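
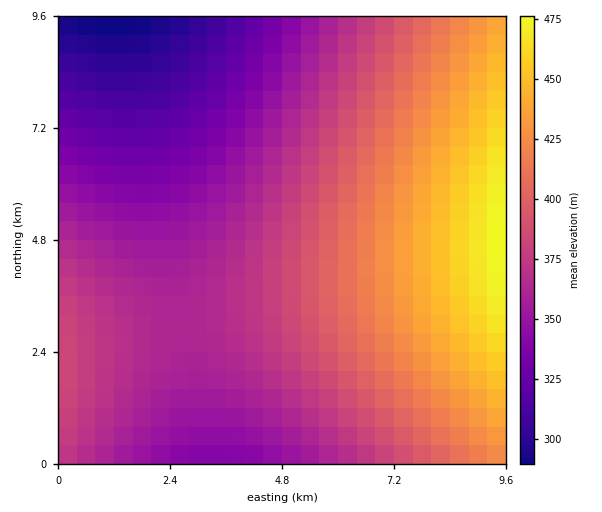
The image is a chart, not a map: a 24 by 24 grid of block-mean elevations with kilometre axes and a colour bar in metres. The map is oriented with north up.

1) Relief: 285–480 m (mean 380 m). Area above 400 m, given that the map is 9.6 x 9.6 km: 29.1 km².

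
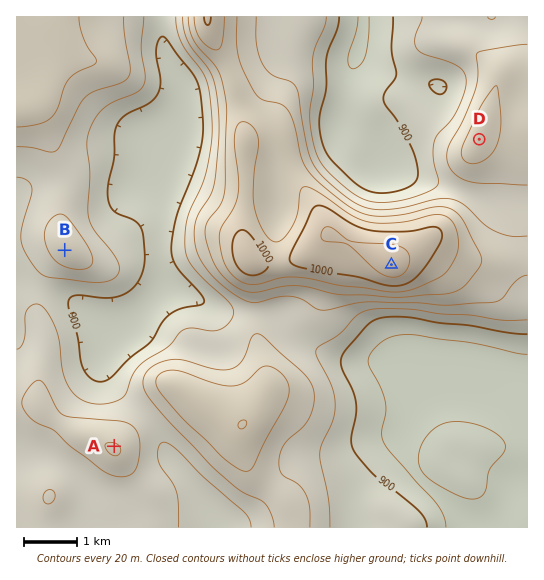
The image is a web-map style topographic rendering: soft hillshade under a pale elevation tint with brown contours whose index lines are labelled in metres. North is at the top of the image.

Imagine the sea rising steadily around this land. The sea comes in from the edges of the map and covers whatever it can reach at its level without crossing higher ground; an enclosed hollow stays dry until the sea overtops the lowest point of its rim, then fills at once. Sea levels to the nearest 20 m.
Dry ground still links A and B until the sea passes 920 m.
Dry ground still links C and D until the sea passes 940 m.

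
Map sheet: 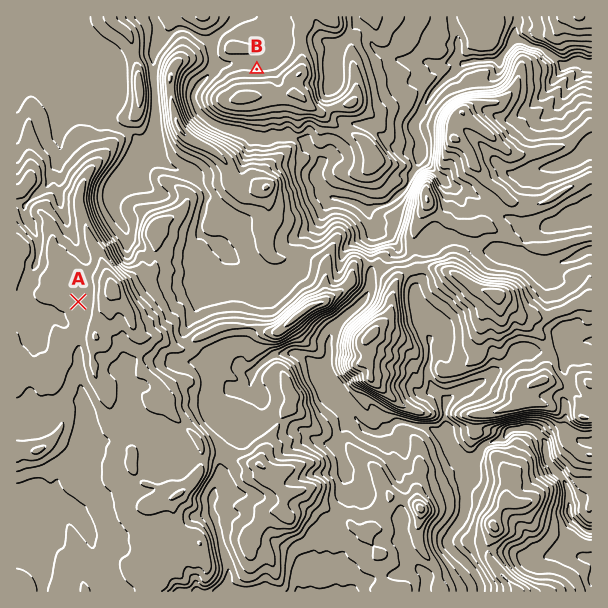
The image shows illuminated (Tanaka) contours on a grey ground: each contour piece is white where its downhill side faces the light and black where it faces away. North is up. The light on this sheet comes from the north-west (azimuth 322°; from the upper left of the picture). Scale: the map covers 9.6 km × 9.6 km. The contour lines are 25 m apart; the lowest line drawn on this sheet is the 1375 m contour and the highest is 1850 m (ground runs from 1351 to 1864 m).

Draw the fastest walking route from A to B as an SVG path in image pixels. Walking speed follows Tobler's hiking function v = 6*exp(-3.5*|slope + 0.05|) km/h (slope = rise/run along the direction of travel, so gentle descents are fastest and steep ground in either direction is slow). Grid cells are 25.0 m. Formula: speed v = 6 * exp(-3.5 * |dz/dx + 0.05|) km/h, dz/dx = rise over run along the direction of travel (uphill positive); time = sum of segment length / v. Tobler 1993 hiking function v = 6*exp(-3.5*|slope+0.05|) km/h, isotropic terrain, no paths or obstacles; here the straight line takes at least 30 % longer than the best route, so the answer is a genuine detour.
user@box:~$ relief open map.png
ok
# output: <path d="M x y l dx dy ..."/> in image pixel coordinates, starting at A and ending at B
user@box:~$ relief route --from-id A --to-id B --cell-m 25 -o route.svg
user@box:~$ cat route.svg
<path d="M78 302l8-15 0-14 4-9 0-10-4-9 0-47 9-18 28-28 3-6 3-3 3-6 12-6 2-2 12-24 0-34 7-15 15-15 3-2 5 0 15 8 7 7 15 8 17 0 15 7"/>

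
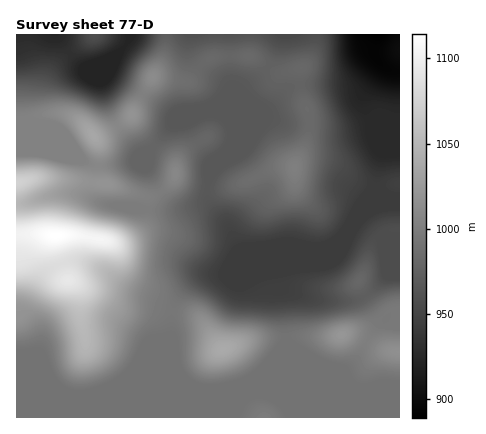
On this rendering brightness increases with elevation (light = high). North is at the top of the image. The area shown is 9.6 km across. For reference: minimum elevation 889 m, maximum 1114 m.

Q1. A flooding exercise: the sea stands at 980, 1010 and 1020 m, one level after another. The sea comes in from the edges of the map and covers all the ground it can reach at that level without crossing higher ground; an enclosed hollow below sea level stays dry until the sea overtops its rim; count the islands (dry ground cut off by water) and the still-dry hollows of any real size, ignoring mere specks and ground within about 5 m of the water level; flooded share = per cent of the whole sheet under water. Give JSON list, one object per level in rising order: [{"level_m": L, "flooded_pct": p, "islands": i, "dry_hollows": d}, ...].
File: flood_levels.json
[{"level_m": 980, "flooded_pct": 44, "islands": 1, "dry_hollows": 0}, {"level_m": 1010, "flooded_pct": 82, "islands": 4, "dry_hollows": 0}, {"level_m": 1020, "flooded_pct": 86, "islands": 2, "dry_hollows": 0}]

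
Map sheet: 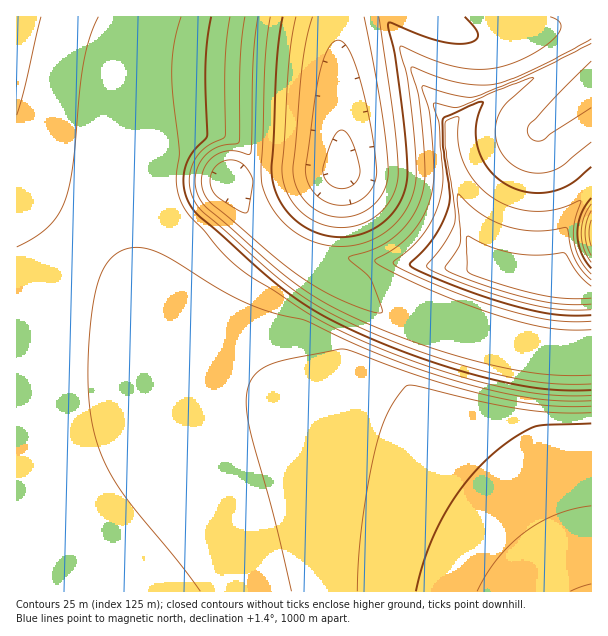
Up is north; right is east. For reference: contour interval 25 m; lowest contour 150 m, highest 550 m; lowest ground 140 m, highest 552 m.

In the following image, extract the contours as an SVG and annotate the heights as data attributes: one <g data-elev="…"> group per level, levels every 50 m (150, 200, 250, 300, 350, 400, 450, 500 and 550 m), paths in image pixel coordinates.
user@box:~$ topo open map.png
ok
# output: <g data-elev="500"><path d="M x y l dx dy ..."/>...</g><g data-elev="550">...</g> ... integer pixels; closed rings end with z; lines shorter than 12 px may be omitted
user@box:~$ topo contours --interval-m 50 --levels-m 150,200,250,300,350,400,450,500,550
<g data-elev="150"><path d="M336 188l-6-3-4-5-3-6 0-6 10-30 5-6 4-2 5 3 6 10 5 18 2 12-3 7-6 6-7 3z"/></g><g data-elev="200"><path d="M364 17l19 100 4 36 1 23-4 15-10 14-15 9-17 3-16-2-16-9-11-14-6-16 0-9 9-101 4-27 6-22"/></g><g data-elev="250"><path d="M465 17l11 12 2 6-1 3-2 3-11 3-14-1-15-3-46-17-1 6 7 27 10 73 2 41-1 16-8 20-15 17-20 10-22 4-23-4-20-11-15-16-10-21-1-18 4-95 3-30 4-25"/></g><g data-elev="300"><path d="M591 246l-2-13 2-13"/><path d="M591 39l-60 32-17 7-20 6-17 1-19-3-47-15 0 5 8 24 5 50 1 31-4 21-10 21-16 17-18 12-26 8-3 2 23 21 11 30 0 3-4 1-14-4-26-10-36-21-26-20-64-54-8-12-3-9 1-9 4-9 6-7 7-5 9-2 9 0 11 3 3-1 2-91 5-45"/></g><g data-elev="350"><path d="M591 384l-47-1-50-9-66-20-65-25-40-20-30-19-24-20-68-60-6-7-4-9-2-9 1-11 3-12 8-10 9-8 13-6 2-3 0-72 5-46"/><path d="M591 262l-7-14-3-15 3-15 7-14"/><path d="M591 142l-28 24-17 6-10 1-11-2-10-5-9-7-6-9-4-10-1-11 2-10 9-15 26-24 2-2-1-1-36 13-38 17-6 0-19-4 0 4 5 16 4 47 0 13-3 15-6 18-10 17-11 13-20 17 8 6 37 17 68 24 46 10 39 1"/></g><g data-elev="400"><path d="M591 395l-40 0-39-6-53-13-55-18-47-19-37-19-69-43-20-16-42-46-8-12-4-12-1-15 3-24-6-56-1-27 2-27 7-25"/><path d="M591 274l-11-14-6-18 0-18 7-23-24 8-20 2-21-2-19-9-19-15-13-20-7-22 1-26-4 0-9 4-1 25 8 51 2 25-9 18-19 24 0 3 11 6 29 12 55 17 36 7 33 1"/></g><g data-elev="450"><path d="M591 406l-49-1-54-10-63-17-81-29-59 11-22 8-9 7-5 11-3 12 1 16 5 26 23 82 16 69"/><path d="M591 286l-12-11-15-22-27 2-22-2-21-5-26-12-1 1 0 33 4 4 38 13 34 8 24 3 24 0"/><path d="M17 115l8-28 16-70"/></g><g data-elev="500"><path d="M591 423l-44 2-13 2-22 12-26 21-24 27-20 32-16 35-10 37"/></g><g data-elev="550"><path d="M591 584l-21 7"/></g>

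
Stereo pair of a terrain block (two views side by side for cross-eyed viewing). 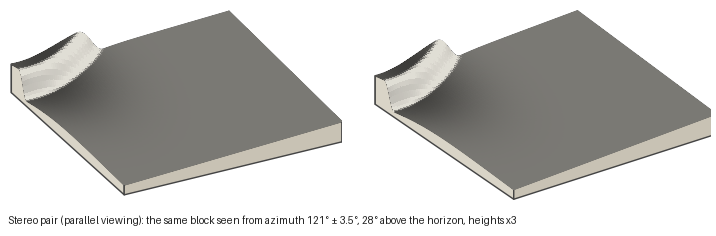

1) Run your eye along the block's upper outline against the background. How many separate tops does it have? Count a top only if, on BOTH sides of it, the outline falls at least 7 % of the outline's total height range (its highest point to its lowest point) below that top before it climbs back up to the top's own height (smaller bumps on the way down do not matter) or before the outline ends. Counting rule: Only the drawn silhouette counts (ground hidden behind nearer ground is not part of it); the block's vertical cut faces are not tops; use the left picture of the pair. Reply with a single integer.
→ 2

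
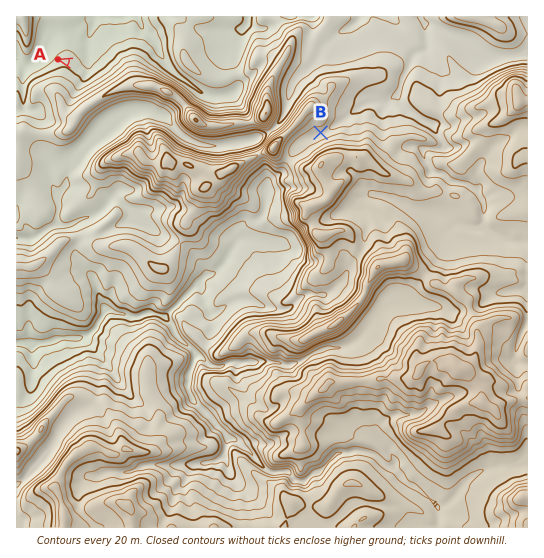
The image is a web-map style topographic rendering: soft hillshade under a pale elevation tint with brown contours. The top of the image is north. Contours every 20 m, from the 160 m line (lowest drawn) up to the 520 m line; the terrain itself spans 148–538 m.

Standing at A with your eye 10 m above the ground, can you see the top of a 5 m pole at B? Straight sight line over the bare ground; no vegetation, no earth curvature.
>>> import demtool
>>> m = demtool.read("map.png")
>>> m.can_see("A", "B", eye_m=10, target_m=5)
False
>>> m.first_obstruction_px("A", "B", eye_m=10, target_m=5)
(108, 73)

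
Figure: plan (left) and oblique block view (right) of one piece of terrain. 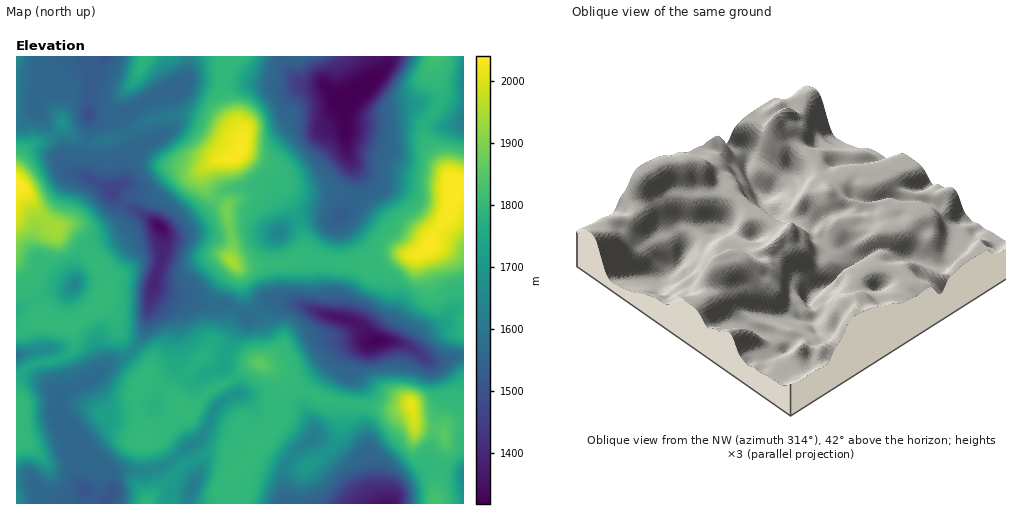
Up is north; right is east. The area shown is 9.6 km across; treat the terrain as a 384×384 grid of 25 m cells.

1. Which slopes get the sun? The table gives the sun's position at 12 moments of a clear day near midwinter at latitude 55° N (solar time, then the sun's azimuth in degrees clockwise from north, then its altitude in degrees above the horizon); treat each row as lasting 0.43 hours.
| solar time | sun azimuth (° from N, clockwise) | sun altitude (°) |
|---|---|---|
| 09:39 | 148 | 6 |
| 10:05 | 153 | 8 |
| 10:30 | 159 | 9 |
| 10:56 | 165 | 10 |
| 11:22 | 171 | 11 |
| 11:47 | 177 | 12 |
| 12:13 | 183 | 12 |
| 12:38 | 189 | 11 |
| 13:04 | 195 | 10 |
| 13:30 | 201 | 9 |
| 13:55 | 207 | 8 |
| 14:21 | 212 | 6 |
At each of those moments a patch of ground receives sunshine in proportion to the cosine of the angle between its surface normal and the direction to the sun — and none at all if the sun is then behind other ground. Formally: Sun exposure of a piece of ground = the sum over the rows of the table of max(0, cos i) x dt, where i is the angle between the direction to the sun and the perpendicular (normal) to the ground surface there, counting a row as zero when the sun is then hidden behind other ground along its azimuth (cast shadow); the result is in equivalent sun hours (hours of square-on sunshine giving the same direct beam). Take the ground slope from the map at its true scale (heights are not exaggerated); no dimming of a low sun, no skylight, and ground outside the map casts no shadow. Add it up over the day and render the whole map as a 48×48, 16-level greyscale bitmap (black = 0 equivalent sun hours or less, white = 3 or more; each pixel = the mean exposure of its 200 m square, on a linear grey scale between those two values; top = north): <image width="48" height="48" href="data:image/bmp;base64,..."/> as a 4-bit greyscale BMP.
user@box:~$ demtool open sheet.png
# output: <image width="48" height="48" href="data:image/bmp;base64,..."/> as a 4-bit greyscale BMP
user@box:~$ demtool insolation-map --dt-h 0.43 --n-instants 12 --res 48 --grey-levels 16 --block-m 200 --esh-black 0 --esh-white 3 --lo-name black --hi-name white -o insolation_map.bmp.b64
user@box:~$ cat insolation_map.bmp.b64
<image width="48" height="48" href="data:image/bmp;base64,Qk32BAAAAAAAAHYAAAAoAAAAMAAAADAAAAABAAQAAAAAAIAEAAATCwAAEwsAABAAAAAAAAAAAAAAABEREQAiIiIAMzMzAERERABVVVUAZmZmAHd3dwCIiIgAmZmZAKqqqgC7u7sAzMzMAN3d3QDu7u4A////AERERUJFIzI2RSNVRFaHZneJl3d3dERERCNWZDRWVkADRUIkREV4iaqHiHd4mHUiMzR6dWhmdSABRmMjRERniaqoiqqry5YzQ4m7ZWVVVCIQFHZDREVndWeZiJvLu6ZEV+/WNERFi93JQUdURERocxNYp2Z4vIVVaqpiJERYzamstAEzRERXlhAVmnVr65ZXd1UyNEV6llVWilIjRERGmmETeaicqMp3VEQiNEaoQ0REatkzNERFaZZWeKu6iZl0REMiNGmWM0RERolSNEREVomZeKy5mXVCNERDNXhkREQzRFdiEjNERXvJd5qHeGMyJERENEMSRUREREWUAAJERGh2ZVVDNUQzNDIjQxAAJEVVQyJrYRNERWVCEAASIQEjRBE0VTEAE0RUMjIlqpdVVUIAAAABAAAAETVnZlMRETREM0MhFoiHVDEAAAAAAAAAABbO7ZdTEBNDM0ZkI2h1RDEAAAAAAAAAAAATa+yXUgEiMzRVQzITQxAAAAAAAAAAAHQQFIq8ySABASE0QQABMhAAAAAAAAABN9zMyGZ4qUAAAAEjIAAAEQAAAAAAAAA3vFaIdVeGVTAAAAAAAAAAABEAAAAAABJENEREREV3VTAAAAAAAAAAAAAAAAATRHmnVDNEMjRVVEAAAAAAAAAAAAABIkZ4m925Y2VDEAJEREAAARABJXIAEjWJmZrO7Khmd1VDIAFERFIAEjNZztlDNXiHeM/7qYZlVVRVUwNERFQANEat3M7/7v/u/+uHeKl3ZXVFaIdURFYhNYvKrbm97tze3JZVaty6qYVFeJdEIBRSE4uZyERVZmZmVVRFrs3cuWZniGRCAAEyEjRWMSIhI0RCIjRGh2eal3m82WQxABIiIRAQASIAATMQAAJDEBNVZpmZiYZDASMhIzEiMzMQABAAAAEyABJFaIdVRoYxESISV1ZlZEVSExAAAAATIQAlaGZjABEAEQJpl3l2ZEaKljEAAAABIQAUVmhQAAAAATe6eLp2RVVomGQQAAAAAQATRXgwAAAAAmZVjdqUE1VVZnZBEQAAABE0RVMQAAABIRNZ7cqFISRFVlQyIRAAACNURSEQAAAUU0aNuZmauoVERDIiEAAREjMzRAAQABJFZ2aqdEes7tlkQyEhAAEiIyMyEQAQACMzRVQyMyJYmstkMQEQAAMyITMQAAEhETRFVEIAABEjNGdTEAAAABIiI1MQAAFFVVRGdlMQAAASM0VBABAAABEjNVMQAAABVzEQJFUxAAARM0VBACAAEREjRDIQAAABRSASIiRTEAERIyMxATMREjMzRDMgARABETEjQyESERIgAAASEjMhIiNERCE0MxEhAUVEZkIQAAEgAAABESIyIhATRTIlZUMhETREa7YyIREhAAACIRIiIyEBNWZlVEQyIzQzJsx0MiIiEAEjMiIjMzIAFHh1REQzMzQzImuoZDRDISNDRFVFVEMQATVVVWREMzRDIjeYl2ZTNEVURneGVVQxABNVVmVEQzRCIjR3d2dURWdlVnmpZVVDIRJWVg=="/>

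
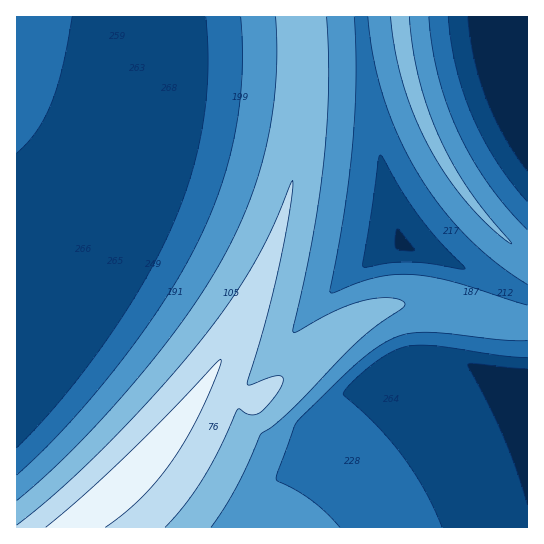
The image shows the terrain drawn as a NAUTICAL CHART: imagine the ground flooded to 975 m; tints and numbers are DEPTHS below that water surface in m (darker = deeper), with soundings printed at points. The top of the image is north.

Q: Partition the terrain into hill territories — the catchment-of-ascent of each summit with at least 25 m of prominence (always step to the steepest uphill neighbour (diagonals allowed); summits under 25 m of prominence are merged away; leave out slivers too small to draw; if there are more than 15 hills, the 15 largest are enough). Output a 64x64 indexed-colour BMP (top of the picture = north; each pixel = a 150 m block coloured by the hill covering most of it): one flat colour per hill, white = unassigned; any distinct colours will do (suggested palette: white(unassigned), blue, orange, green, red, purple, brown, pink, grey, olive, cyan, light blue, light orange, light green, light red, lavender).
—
<image width="64" height="64" href="data:image/bmp;base64,Qk12CAAAAAAAAHYAAAAoAAAAQAAAAEAAAAABAAQAAAAAAAAIAAATCwAAEwsAABAAAAAAAAAA////ALR3HwAOf/8ALKAsACgn1gC9Z5QAS1aMAMJ34wB/f38AIr28AM++FwDox64AeLv/AIrfmACWmP8A1bDFABEREREREREREREREREREREREREREREREREREREREREREREREREREREREREREREREREREREREREREREREREREREREREREREREREREREREREREREREREREREREREREREREREREREREREREREREREREREREREREREREREREREREREREREREREREREREREREREREREREREREREREREREREREREREREREREREREREREREREREREREREREREREREREREREREREREREREREREREREREREREREREREREREREREREREREREREREREREREREREREREREREREREREREREREREREREREREREREREREREREREREREREREREREREREREREREREREREREREREREREREREREREREREREREREREREREREREREREREREREREREREREREREREREREREREREREREREREREREREREREREREREREREREREREREREREREREREREREREREREREREREREREREREREREREREREREREREREREREREREREREREREREREREREREREREREREREREREREREREREREREREREREREREREREREREREREREREREREREREREREREREREREREREREREREREREREREREREREREREREREREREREREREREREREREREREREREREREREREREREREREREREREREREREREREREREREREREREREREREREREREREREREREREREREREREREREREREREREREREREREREREREREREREREREREREREREREREREREREREREREREREREREREREREREREREREREREREREREREREREREREREREREREREREREREREREREREREREREREREREREREREREREREREREREREREREREREREREREREREREREREREREREREREREREREREREREREREREREREREREREREREREREREREREREREREREREREREREREREREREREREREREREREREREREREREREREREREREREREREREREREREREREREREREREREREREREREREREREREREREREREREREREREREREREREREREREREREREREREREREREREREREREREREREREREREREREREREREREREREREREREREREREREREREREREREREREREREREREREREREREREREREREREREREREREREREREREREREREREREREREREhERERERERERERERERERERERERERERERERERERERESIiEREREREREREREREREREREREREREREREREREREREiIiIRERERERERERERERERERERERERERERERERERERIiIiIhERERERERERERERERERERERERERERERERERESIiIiIiERERERERERERERERERERERERERERERERERIiIiIiIiIRERERERERERERERERERERERERERERERESIiIiIiIiIhERERERERERERERERERERERERERERERESIiIiIiIiIiERERERERERERERERERERERERERERERERIiIiIiIiIiIRERERERERERERERERERERERERERERERIiIiIiIiIiIhEREREREREREREREREREREREREREREREiIiIiIiIiIiERERERERERERERERERERERERERERERESIiIiIiIiIiIRERERERERERERERERERERERERERERERIiIiIiIiIiIhERERERERERERERERERERERERERERERIiIiIiIiIiIiEREREREREREREREREREREREREREREREiIiIiIiIiIiIRERERERERERERERERERERERERERERESIiIiIiIiIiIhERERERERERERERERERERERERERERERIiIiIiIiIiIiEREREREREREREREREREREREREREREREiIiIiIiIiIiIREREREREREREREREREREREREREREREiIiIiIiIiIiIhERERERERERERERERERERERERERERESIiIiIiIiIiIiERERERERERERERERERERERERERERERIiIiIiIiIiIiIREREREREREREREREREREREREREREREiIiIiIiIiIiIhERERERERERERERERERERERERERERESIiIiIiIiIiIiERERERERERERERERERERERERERERESIiIiIiIiIiIiIRERERERERERERERERERERERERERERIiIiIiIiIiIiIhEREREREREREREREREREREREREREREiIiIiIiIiIiIiERERERERERERERERERERERERERERESIiIiIiIiIiIiIRERERERERERERERERERERERERERERIiIiIiIiIiIiIhEREREREREREREREREREREREREREREiIiIiIiIiIiIiERERERERERERERERERERERERERERESIiIiIiIiIiIiIRERERERERERERERERERERERERERERIiIiIiIiIiIiIhEREREREREREREREREREREREREREREiIiIiIiIiIiIiEREREREREREREREREREREREREREREiIiIiIiIiIiIiIRERERERERERERERERERERERERERESIiIiIiIiIiIiIhERERERERERERERERERERERERERERIiIiIiIiIiIiIi"/>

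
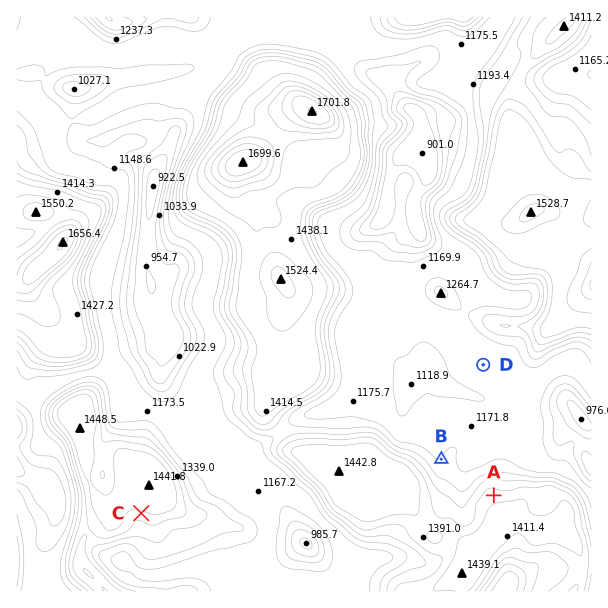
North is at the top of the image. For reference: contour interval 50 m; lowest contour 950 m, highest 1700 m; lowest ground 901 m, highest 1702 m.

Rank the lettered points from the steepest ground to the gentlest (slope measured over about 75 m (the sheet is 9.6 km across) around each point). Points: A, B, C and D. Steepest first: C A B D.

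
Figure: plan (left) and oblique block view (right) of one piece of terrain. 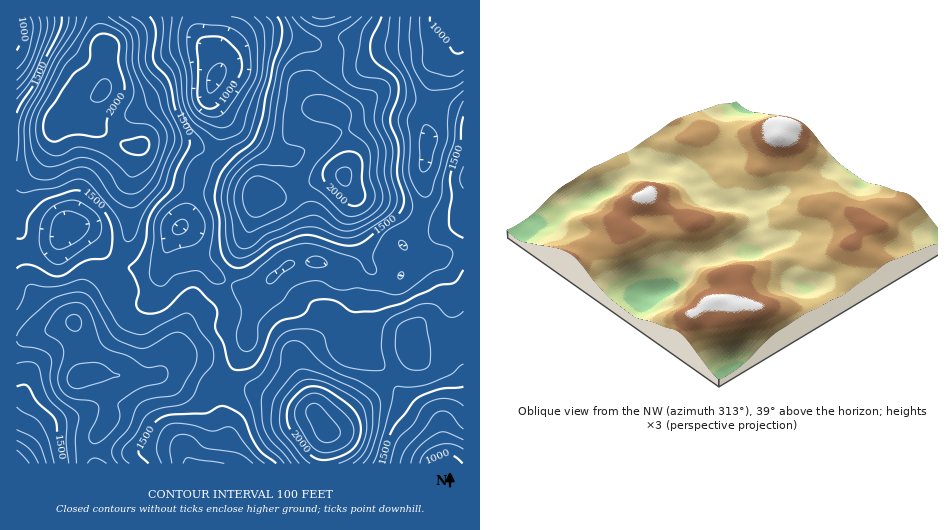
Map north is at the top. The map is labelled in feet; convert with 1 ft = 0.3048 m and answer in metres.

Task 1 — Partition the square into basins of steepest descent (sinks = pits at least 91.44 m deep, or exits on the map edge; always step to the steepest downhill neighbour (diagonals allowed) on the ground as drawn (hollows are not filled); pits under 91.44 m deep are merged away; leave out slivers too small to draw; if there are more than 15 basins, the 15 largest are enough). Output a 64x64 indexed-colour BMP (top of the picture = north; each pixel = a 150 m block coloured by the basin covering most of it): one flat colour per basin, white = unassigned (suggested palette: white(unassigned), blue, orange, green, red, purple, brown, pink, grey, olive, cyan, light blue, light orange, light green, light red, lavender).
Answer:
<image width="64" height="64" href="data:image/bmp;base64,Qk12CAAAAAAAAHYAAAAoAAAAQAAAAEAAAAABAAQAAAAAAAAIAAATCwAAEwsAABAAAAAAAAAA////ALR3HwAOf/8ALKAsACgn1gC9Z5QAS1aMAMJ34wB/f38AIr28AM++FwDox64AeLv/AIrfmACWmP8A1bDFAFVVVVVVUzMzMzMzMzMzMzMzMzMzMzNEREREREREREREVVVVVVVTMzMzMzMzMzMzMzMzMzMzM0RERERERERERERVVVVVVVMzMzMzMzMzMzMzMzMzMzMzRERERERERERERFVVVVVVUzMzMzMzMzMzMzMzMzMzMzNEREREREREREREVVVVVVVVMzMzMzMzMzMzMzMzMzMzM0RERERERERERERVVVVVVVVTMzMzMzMzMzMzMzMzMzMzEURERERERERERFVVVVVVVVMzMzMzMzMzMzMzMzMzMzERFEREREREREREVVVVVVVVUzMzMzMzMzMzMzMzMzMzERERRERERERERERVVVVVVVVTMzMzMzMzMzMzMzMzMiIREREURERERERERFVVVVVVVVMzMzMzMzMzMzMzMzIiIhERERFEREREREREVVVVVVVVUzMzMzMzMzMzMzMiIiIiERERERRERERERERVVVVVVVVTMzMzMzMzMzMzIiIiIiEREREREURERERERFVVVVVVVTMzMREzMzMzMyIiIiIiIREREREREUREREREVVVVVVERERERERMzMzMiIiIiIiIhERERERERFERERERVVVVVURERERERETMzMiIiIiIiIhERERERERERRERERFVVVVVREREREREREiIiIiIiIiIiERERERERERFEREREVVVVVVERERERERESIiIiIiIiIiIiERERERERERIiIkRVVVVVURERERERERIiIiIiIiIiIiIhEREREREREiIiIhFVVVVRERERERERESIiIiIiIiIiIiIREREREREiIiIiERERVVERERERERERIiIiIiIiIiIiIiIREREiIiIiIiIRERERERERERERERESIiIiIiIiIiIiIiIiIiIiIiIiIhEREREREREREREREREiIiIiIiIiIiIiIiIiIiIiIiIiEREREREREREREREREREiIiIiIiIiIiIiIiIiIiIiIiIRERERERERERERERERERIiIiIiIiIiIiIiIiIiIiIiIhERERERERERERERERERESIiIiIiIiIiIiIiIiIiIiIiERERERERERERERERERERIiIiIiIiIiIiIiIiIiIiIiIRERERERERERERERERERESIiIiIiIiIiIiIiIiIiIiIhERERERERERERERERERERIiIiIiIiIiIiIiIiIiIiIiEREREREREREREREREREREiIiIiIiIiIiIiIiIiIiIiIRERERERERERERERERERERIiIiIiIiIiIiIiIiIiIiIhEREREREREREREREREREREiIiIiIiIiIiIiIiIiIiIiERERERERERERERERERERESIiIiIiIiIiIiIiIiIiIiIREREREREREREREREREREREiIiIiIiIiIiIiIiIiIiIhERERERERERERERERERERESIiIiIiIiIiIiIiIiIiIiEREREREREREREREREREREREiIiIiIiIiIiIiIiIiIiIRERERERERERERERERERERESIiIiIiIiIiIiIiIiIiIhERERERERERERERERERERERIiIiIiIiIiIiIiIiIiIiEREREREREREREREREREREREiIiIiIiIiIiIiIiIiIiIRERERERERERERERERERERERIRIiIiIiIiIiIiIiIiIhEREREREREREREREREREREREREREiIiIiIiIiIiIiIiEREREREREREREREREREREREREREREiIiIiIiIiIiIiJmERERERERERERERERERERERERERERERIiIiIiIiIiImZhEREREREREREREREREREREREREREREiIiIiIiIiIiZmYRERERERERERERERERERERERERERERIiIiIiIiIiJmZmEREREREREREREREREREREREREREREiIiIiIiIiImZmYREREREREREREREREREREREREREREiIiIiIiIiIiZmZhERERERERERERERERERERERERERESIiIiIiIiIiJmZmERERERERERERERERERERERERERERIiIiIiIiIiImZmZhEREREREREREREREREREREREREREiIiIiIiIiIiZmZmYREREREREREREREREREREREREREiIiIiIiIiIiJmZmZmEREREREREREREREREREREREREiIiIiIiIiIiImZmZmZhERERERERERERERERERERERIiIiIiIiIiIiIiZmZmZmZhERERERERERERERERERERIiIiIiIiIiIiIiJmZmZmZmYREREREREREREREREREREiIiIiIiIiIiIiImZmZmZmZmERERERERERERERERERESIiIiIiIiIiIiIiZmZmZmZmYREREREREREREREREREREiIiIiIiIiIiIiJmZmZmZmZhERERERERERERERERERERIiIiIiIiIiIiImZmZmZmZmERERERERERERERERERERESIiIiIiIiIiIiZmZmZmZmYRERERERERERERERERERERIiIiIiIiIiIiJmZmZmZmZhEREREREREREREREREREREiIiIiIiIiIiImZmZmZmZhERERERERERERERERERERESIiIiIiIiIiIiZmZmZmZmERERERERERERERERERERERIiIiIiIiIiIiJmZmZmZmYRERERERERERERERERERERIiIiIiIiIiIiImZmZmZmZhEREREREREREREREREREREiIiIiIiIiIiIi"/>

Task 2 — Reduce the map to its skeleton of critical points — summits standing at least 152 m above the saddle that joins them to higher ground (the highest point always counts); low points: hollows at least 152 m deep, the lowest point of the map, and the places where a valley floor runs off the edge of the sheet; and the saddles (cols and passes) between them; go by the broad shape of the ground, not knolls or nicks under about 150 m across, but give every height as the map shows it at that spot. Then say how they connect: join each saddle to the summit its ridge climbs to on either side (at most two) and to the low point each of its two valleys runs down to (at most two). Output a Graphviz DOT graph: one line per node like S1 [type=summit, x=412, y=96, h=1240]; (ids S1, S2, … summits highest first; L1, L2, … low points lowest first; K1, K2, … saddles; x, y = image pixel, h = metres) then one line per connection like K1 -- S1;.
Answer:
graph terrain {
  S1 [type=summit, x=323, y=428, h=681];
  S2 [type=summit, x=344, y=176, h=647];
  S3 [type=summit, x=103, y=91, h=647];
  L1 [type=low, x=215, y=77, h=266];
  L2 [type=low, x=446, y=463, h=289];
  L3 [type=low, x=17, y=31, h=297];
  L4 [type=low, x=17, y=463, h=308];
  K1 [type=saddle, x=17, y=339, h=519];
  K2 [type=saddle, x=17, y=179, h=497];
  K3 [type=saddle, x=389, y=377, h=491];
  K4 [type=saddle, x=112, y=264, h=462];
  K5 [type=saddle, x=229, y=283, h=428];
  K6 [type=saddle, x=209, y=157, h=423];
  K1 -- S1;
  K1 -- L1;
  K1 -- L4;
  K2 -- S3;
  K2 -- L1;
  K2 -- L3;
  K3 -- S1;
  K3 -- L1;
  K3 -- L2;
  K4 -- S1;
  K4 -- S3;
  K4 -- L1;
  K5 -- S1;
  K5 -- S2;
  K5 -- L1;
  K6 -- S3;
  K6 -- S2;
  K6 -- L1;
}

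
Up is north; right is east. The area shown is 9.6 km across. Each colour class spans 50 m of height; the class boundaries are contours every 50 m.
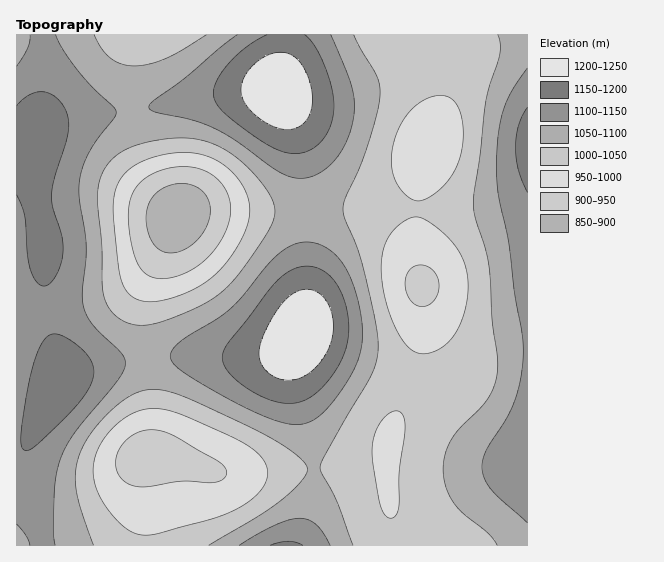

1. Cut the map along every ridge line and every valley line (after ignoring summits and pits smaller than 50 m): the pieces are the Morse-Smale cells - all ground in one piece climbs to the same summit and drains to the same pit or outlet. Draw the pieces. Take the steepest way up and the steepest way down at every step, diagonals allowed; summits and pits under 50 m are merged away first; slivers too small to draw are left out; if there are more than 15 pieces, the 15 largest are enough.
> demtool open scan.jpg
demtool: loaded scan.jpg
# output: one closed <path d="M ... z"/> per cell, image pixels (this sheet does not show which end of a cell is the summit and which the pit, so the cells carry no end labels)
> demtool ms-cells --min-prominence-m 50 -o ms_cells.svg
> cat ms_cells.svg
<path d="M527 34l-110 1 16 16 8 13 3 9 0 22-7 30-17 51-4 32 1 48 6 39-2 57-6 28-20 40-8 27 0 34 8 65 133-1z"/><path d="M42 34l-26 1 1 511 26-1-4-20-18-52 0-13 3-9 36-70 5-4 24-10 58-8-4-34 2-32 32-77-21-32-12-23-8-22-6-29-65 8-18 5-12 9 6-23 3-18 1-34z"/><path d="M355 209l-50 2 2 101-4 20-10 20-1 16 5 28 14 47 3 26 49-3 18-3 4-3 4-25 26-55 6-28 0-71-14-53-4-7-9-7-16-4z"/><path d="M417 34l-131 0-2 23-7 34 11 18 11 32 5 38 1 30 73 1 19 5 10 13 12 47-3-36 1-46 7-33 8-19 9-32 3-14 0-22-3-9-8-13z"/><path d="M305 210l-107 0-19 4-4 6-30 73-2 20 2 43 2 2 44-3 70 2 21-6 9-5 12-14 4-20z"/><path d="M146 359l-20 2-43 8-14 5-9 7-36 70-3 9 3 25 15 40 4 21 101-1 0-85 5-7 3-16-1-40z"/><path d="M277 90l-54 4-92 17 5 28 8 22 12 23 22 31 4-2 16-3 95 1 12-2-1-30-5-38-11-32z"/><path d="M297 341l-15 10-21 6-70-2-44 3 5 61-1 30-3 6 30 4 41 14 42 0 52-4-2-26-18-64-1-18z"/><path d="M159 455l-12 0-3 5 1 86 152 0 2-2 13-43 1-32-52 4-42 0z"/><path d="M285 34l-148 0-8 31 2 44 6 1 86-16 54-4 7-33z"/><path d="M135 34l-92 0 2 23-1 34-3 18-6 23 12-9 18-5 65-8-1-45z"/><path d="M386 458l-3 4-9 3-60 4-3 39-14 37 97 1 1-11-6-28z"/>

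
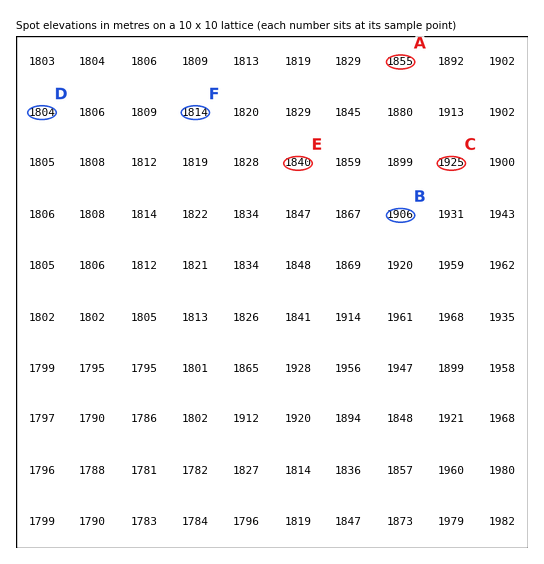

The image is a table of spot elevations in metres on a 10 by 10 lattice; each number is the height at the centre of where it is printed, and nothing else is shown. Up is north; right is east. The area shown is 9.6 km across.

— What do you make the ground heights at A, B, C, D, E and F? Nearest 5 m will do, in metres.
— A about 1855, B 1905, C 1925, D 1805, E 1840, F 1815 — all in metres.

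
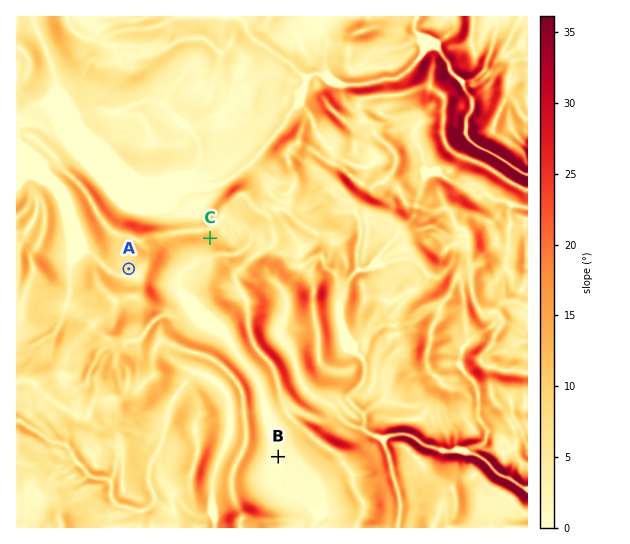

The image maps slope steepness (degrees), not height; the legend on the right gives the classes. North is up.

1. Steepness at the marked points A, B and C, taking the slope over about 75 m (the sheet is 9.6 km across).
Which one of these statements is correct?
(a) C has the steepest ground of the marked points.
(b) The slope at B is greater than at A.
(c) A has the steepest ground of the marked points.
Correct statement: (a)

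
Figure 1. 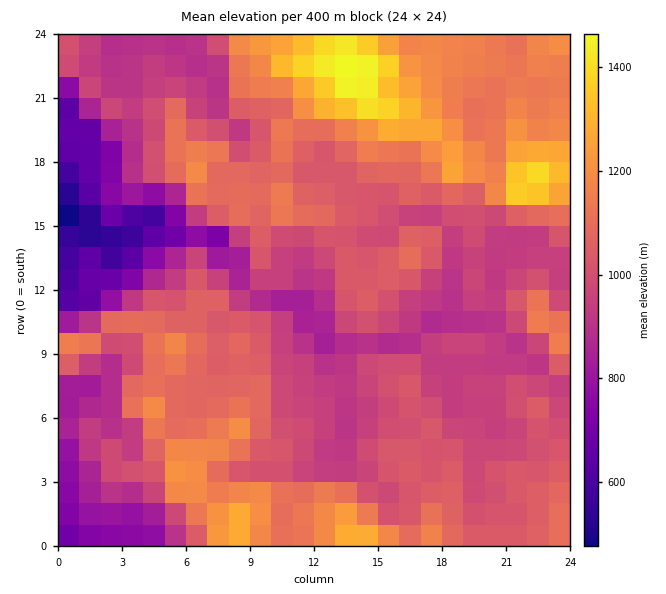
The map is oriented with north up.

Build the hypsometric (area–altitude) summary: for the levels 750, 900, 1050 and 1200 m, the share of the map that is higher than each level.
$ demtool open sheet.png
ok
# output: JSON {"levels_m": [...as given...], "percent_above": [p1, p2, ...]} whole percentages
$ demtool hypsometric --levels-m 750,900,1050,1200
{"levels_m": [750, 900, 1050, 1200], "percent_above": [93, 83, 39, 11]}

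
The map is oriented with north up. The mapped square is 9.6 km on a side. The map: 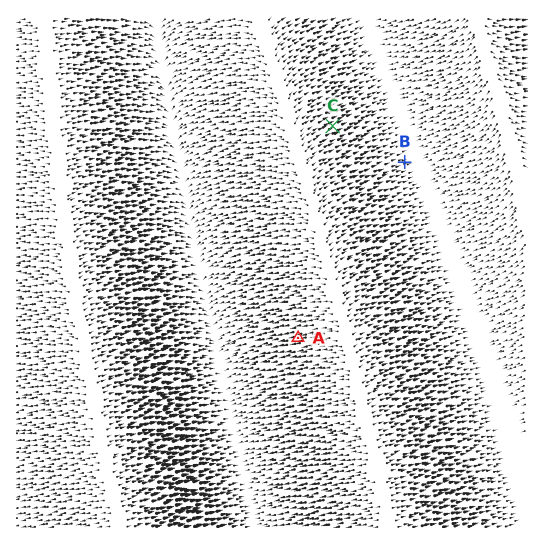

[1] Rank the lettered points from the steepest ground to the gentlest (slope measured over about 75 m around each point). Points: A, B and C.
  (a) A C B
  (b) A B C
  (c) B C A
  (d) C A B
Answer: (a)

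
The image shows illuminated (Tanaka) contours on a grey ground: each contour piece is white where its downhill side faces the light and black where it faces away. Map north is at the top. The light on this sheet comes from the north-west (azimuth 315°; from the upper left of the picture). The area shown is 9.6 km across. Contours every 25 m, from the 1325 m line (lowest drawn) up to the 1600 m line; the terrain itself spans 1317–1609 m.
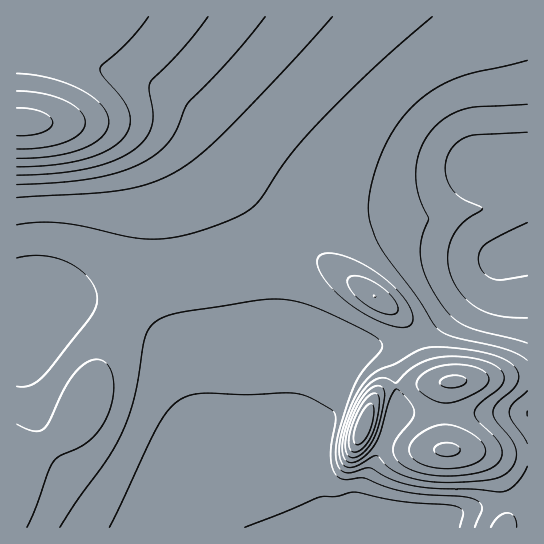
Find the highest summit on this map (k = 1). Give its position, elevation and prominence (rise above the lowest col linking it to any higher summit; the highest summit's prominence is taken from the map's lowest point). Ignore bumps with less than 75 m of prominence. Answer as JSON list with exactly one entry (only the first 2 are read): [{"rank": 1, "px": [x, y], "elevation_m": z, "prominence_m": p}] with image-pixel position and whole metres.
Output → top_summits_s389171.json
[{"rank": 1, "px": [363, 429], "elevation_m": 1542, "prominence_m": 125}]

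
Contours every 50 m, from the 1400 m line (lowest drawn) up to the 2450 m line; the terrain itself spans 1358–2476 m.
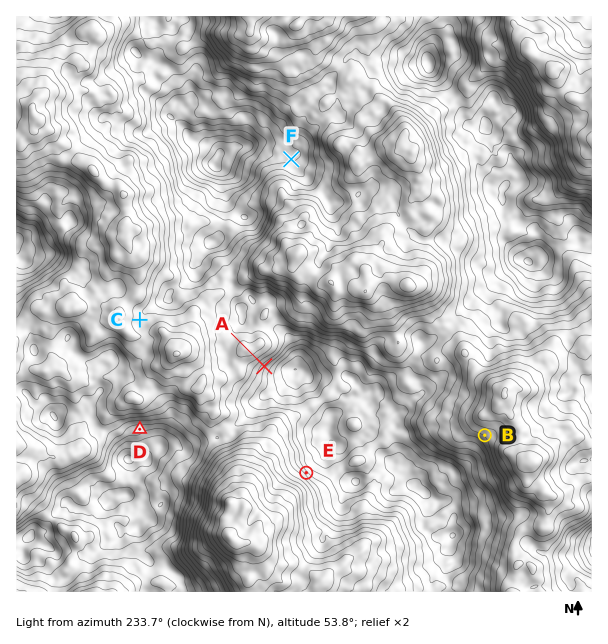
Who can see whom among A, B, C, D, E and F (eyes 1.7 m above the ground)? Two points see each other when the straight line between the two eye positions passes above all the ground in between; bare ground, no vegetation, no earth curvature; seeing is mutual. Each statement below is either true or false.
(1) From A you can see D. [true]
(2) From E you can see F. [false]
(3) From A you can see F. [true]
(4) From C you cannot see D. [false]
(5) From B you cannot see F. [true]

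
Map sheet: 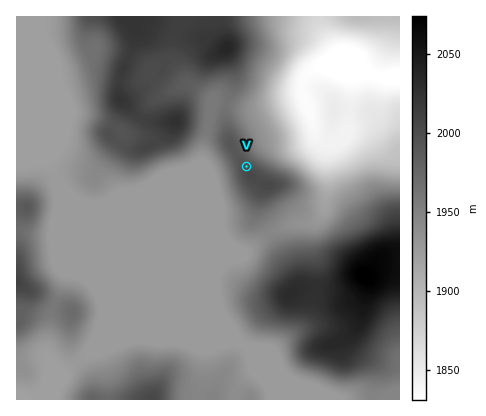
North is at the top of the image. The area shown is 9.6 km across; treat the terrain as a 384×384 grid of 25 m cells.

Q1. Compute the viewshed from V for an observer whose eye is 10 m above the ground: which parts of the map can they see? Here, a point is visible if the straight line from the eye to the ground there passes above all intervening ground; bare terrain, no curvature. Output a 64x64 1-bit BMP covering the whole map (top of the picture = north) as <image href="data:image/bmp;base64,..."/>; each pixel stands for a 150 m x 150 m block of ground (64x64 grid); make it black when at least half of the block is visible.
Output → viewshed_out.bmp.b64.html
<image width="64" height="64" href="data:image/bmp;base64,Qk0+AgAAAAAAAD4AAAAoAAAAQAAAAEAAAAABAAEAAAAAAAACAAATCwAAEwsAAAIAAAAAAAAA////AAAAAAA+D////gAAAB/////8AAAAH/////wAAAADP///+AAAAAA////4AAAAAD////gAAAAAf///+AAAAAB////4AAAAAD////AAAAAAP///8AAAAAA////wAAAAQD////AAAADgf///4AAAAPB////gAAAA+H///+AAAAA8////4AAMAB//////gB4AH//////4HgB///////weAP////////4A/////////4D//////f//wP/////wf//A/////+A//+D/////4B//+P/////gAB/8/////8AAB///////wAAB///////AAAD/f////4AAAH8/////gAAAfz////+AAAB/P////4AAAH//////gAAA//8P//8AAAD//A///wDAAf/8D///AfAD//wPP/8D+AP/AAAf/wfgB/8AAB//D8AH/wAAD/8f4A//AAAH/z/wP/8AAAP/H/j//wAAAH8f+f//AAAAPg/w//8AAAA+D+D//wAAAB4P4P//AAAAHh/A//8AAAAOP8D//wAAAA4/4P//AAAAB3/h//8AAAAH//v//wAAAB//////AAAA//////8AAAD//////wAAAv//////AAAf//////8AAB/8f////wAAH/wf////AAAf+AOH//8AAA/gAAP//wAAB8AAA///AAAHwAAH//8AAAPAAAf//w=="/>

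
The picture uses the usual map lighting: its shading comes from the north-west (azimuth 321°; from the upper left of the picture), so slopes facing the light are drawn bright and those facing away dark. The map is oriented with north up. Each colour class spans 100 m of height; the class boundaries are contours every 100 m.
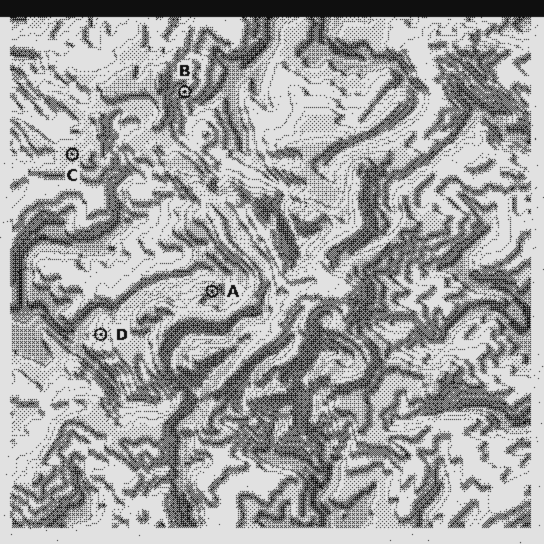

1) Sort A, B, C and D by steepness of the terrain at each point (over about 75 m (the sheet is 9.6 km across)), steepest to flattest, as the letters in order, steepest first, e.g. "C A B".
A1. D B A C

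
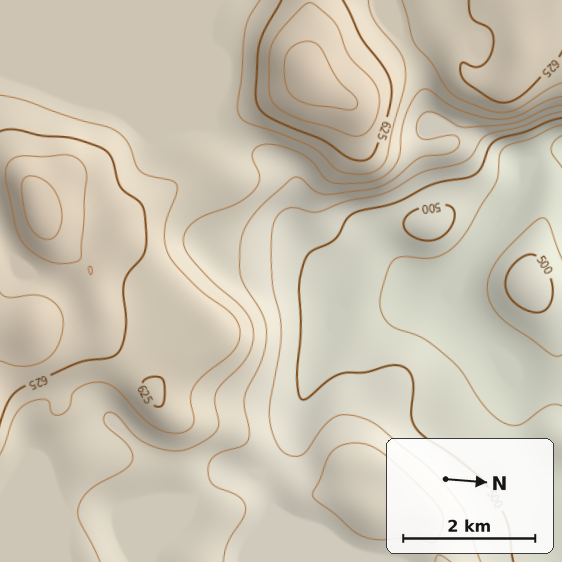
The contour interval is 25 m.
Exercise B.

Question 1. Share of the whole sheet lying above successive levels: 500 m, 81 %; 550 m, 65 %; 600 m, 30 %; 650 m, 7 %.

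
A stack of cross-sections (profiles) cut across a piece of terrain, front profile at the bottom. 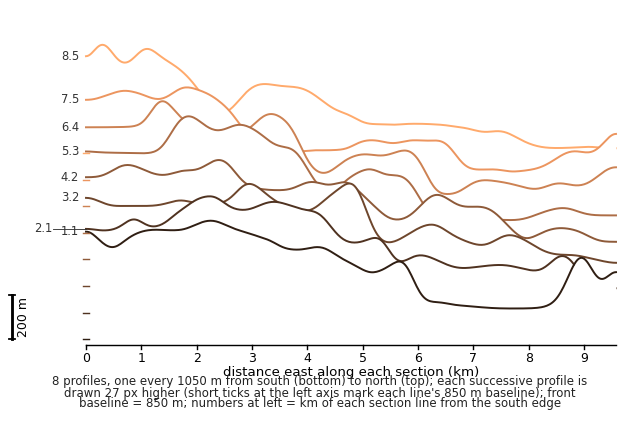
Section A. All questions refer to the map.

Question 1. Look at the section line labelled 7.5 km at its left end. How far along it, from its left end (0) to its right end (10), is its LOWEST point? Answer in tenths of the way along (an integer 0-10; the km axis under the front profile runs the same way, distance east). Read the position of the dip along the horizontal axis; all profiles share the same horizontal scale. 8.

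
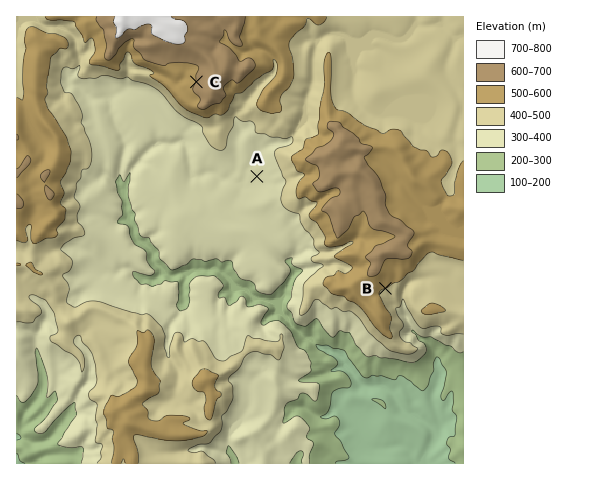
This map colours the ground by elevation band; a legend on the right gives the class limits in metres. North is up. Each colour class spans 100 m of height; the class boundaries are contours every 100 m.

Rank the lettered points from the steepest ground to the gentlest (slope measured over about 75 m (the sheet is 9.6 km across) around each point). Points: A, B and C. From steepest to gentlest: B C A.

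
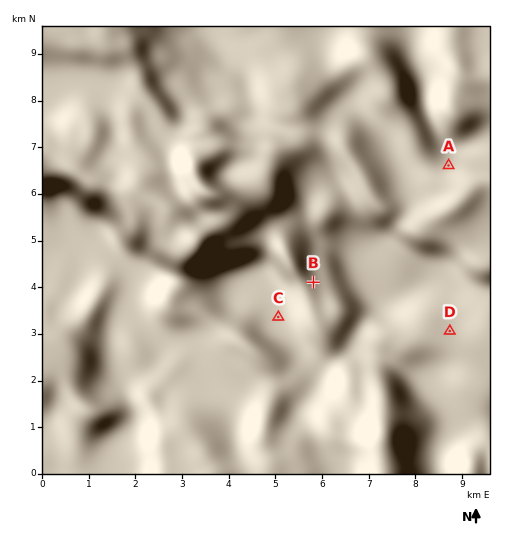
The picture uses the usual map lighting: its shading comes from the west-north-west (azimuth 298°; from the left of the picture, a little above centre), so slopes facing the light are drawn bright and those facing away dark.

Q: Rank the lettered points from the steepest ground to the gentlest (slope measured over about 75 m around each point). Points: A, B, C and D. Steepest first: A B D C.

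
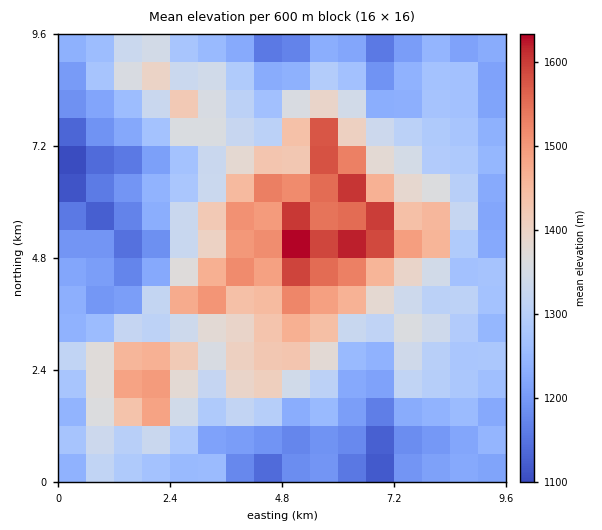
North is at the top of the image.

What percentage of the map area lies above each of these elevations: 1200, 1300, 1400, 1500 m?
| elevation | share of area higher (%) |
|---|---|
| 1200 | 85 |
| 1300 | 47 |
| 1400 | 24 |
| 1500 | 10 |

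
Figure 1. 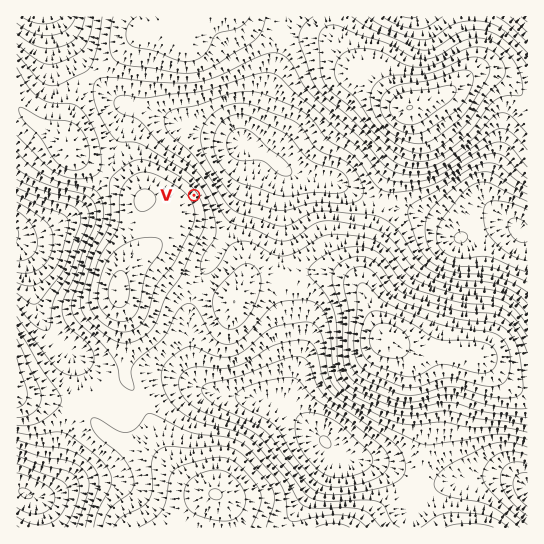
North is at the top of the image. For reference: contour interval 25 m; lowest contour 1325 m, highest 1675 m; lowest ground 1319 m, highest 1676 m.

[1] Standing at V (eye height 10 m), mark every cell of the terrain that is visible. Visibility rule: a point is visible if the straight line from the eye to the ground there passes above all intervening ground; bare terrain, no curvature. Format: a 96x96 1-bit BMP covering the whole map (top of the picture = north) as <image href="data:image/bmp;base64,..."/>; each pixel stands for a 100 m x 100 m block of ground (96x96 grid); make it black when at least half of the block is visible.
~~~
<image width="96" height="96" href="data:image/bmp;base64,Qk2+BAAAAAAAAD4AAAAoAAAAYAAAAGAAAAABAAEAAAAAAIAEAAATCwAAEwsAAAIAAAAAAAAA////AAAAAAAAAAAAAAAAAAAAQAAAAAAAAAAAAAAAAAAAAAAAAAAAAAAAAAAAAAAAAAAAAAAAAAAAAAAAAAAAAAAAAAAAAAAAAAAAAAAAAAAAAAAAB/4AAAAAAAAAAAAAB/4AAAAAAAAAAAAAB/4AAAAAAAAAAAAAA/wAAAAAAAAAAAAAA/wAAAAAAAAAAAAAAfgAAAAAAAAAAAAAAPAAAAAAAAAAAAAAAHAAAAAAAAAAAAAAAAAAAAAAAAAAAAAAAAAAAAAAAAAAAAAAAAAAAAAAAAAAAAAAAAAAAAAAAAAAAAAAAAAAAAAAAAAAAAAAAAAAAAAAAAAAAAAAAAAAAAAAAAAAAAAAAAAAAAAAAAAAAAAAAAAAAAAAAAAAAAAAAAAAAAAAAAAAAAAAAAAAAAAAAAAAAAAAAAAAAAAAAAAAAAAAAAAAAAAAAAAAAAAAAAAADAAAAAAAAAAAAAAADgAAAAAAAAAAAAAADwAAAAAAAAAAAAAAH4AAAAAAAAAAAAAAH8AAAAAAAAAAAAAAH8AAAAAAAAAAAAAAH+AAAAAAAAAAAAAAH/AAAAAAAAAAAAAAH/gAAAAAAAAAAAAAH/wAAAAAAAAAAAAAP/wAAAAAAAAAAAAAP/8AAAAAAAAAAAAAP/+AAAAAAAAAAAAAP/4AAAAAAAAAAwAAP/AAAAAAAAAAB4AAP+AAAAAAAAAAB8AAf8AAAAAAAAAAA+AA/4AAAAAAAAAAA/AB/4AAAAAAAAAAA/B//4AAAAAAAAAAA/n//8AAAAAAAAAAA////8AAAAAAAAAAA////8AAAAAAAAAAA////8AAAAAAAAAAA////8AAAAAAAAAAA////+AAAAAAAAAAA////+AAAAAAAAAAA////+AAAAAAAAAAA////+AAAAAAAAAAB/////AAAAAAAAAAB/////AAAAAAAAAAD/////gAAAAAAAAAf/////wAAAAAAAAA//////4AAAAAAAAB//////+AAAEAAAAD///////AAAMAAAAD///////gAAMAAAAD///////wAAMAAAAB///////wAAMAAAAA///////wAAEAAAAA///////4AAEAAAAB///////4AAAAAAAB///////4AAAAAAAD///////4AAAAAAAH///////4AAAAAAAP///////wAAAAAAD////////wAAAAAAH////////gAAAAAAP////////gAAAAAAf////////AAAAACB/////////AAAAAH/////////+AAAAAH/////////+AAAAAH/////////8AAAAAD/////////4AAAAAD/////////wAAAAAD/////////AAAAAAB////////4AAAAAAA////////gAAAAAAAf///////AAAAAAAAP///////AAAAAAAAD//////+AAAAAAAAB//////8AAAAAAAAA//////8AAAAAAAAAf+D///4AAAAAAAAAP4D///4AAAAAAAAAAAD/4/gAAAAAAAAAAAH/wAAAAAAAAAAAAAH/wAAAAAAAA="/>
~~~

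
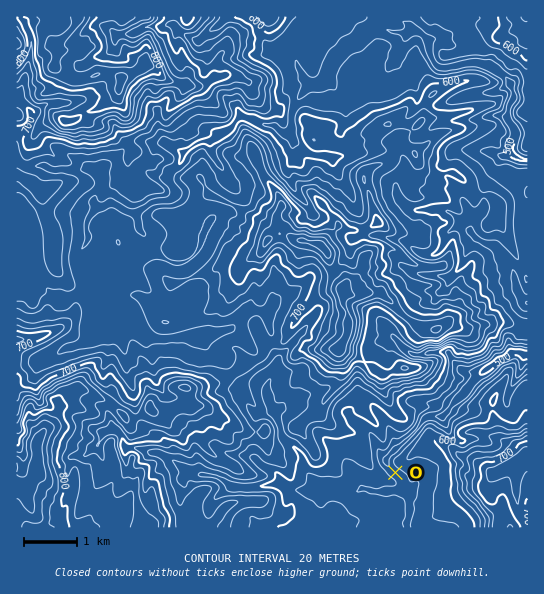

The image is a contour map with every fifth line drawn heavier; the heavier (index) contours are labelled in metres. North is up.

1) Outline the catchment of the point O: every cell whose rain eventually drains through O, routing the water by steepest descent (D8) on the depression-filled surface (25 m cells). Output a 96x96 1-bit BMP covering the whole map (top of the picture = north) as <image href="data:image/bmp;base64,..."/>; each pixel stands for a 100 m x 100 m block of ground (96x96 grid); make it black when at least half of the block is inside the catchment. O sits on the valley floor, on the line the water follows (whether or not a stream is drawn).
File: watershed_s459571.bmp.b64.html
<image width="96" height="96" href="data:image/bmp;base64,Qk2+BAAAAAAAAD4AAAAoAAAAYAAAAGAAAAABAAEAAAAAAIAEAAATCwAAEwsAAAIAAAAAAAAA////AAAAAAD//////////////+D//////////////+D//////////////+D//////////////+D//////////////8D//////////////4D//////////////wD//////////////wAf/////////////4Af//////////H//4AP/////////+H//4AP/////////+D//gAP/////////8B//AAP/////////8A/8AAP/////////4AfwAAP/////////4APgAAP/////////4AEAAAH/////////wAAAAAH////////+AAAAAAD////////4AAAAAAB////////wAAAAAAA//D/////gAAAAAAA/+AD////gAAAAAAA/4AAf///wAAAAAAA/wAA////wAAAAAAAfAAA////4AAAAAAAAAAAP///8AAAAAAAAAAAA///+AAAAAAAAAAAAP//+AAAAAAAAAAAAH//+AAAAAAAAAAAAB//+AAAAAAAAAAAAAf/+AAAAAAAAAAAAAP/+AAAAAAAAAAAAAP/+AAAAAAAAAAAAAH/+AAAAAAAAAAAAAA//AAAAAAAAAAAAAAf/AAAAAAAAAAAAAAP/AAAAAAAAAAAAAAP/AAAAAAAAAAAAAAH/AAAAAAAAAAAAAAD/AAAAAAAAAAAAAAB/AAAAAAAAAAAAAAB+AAAAAAAAAAAAAAA+AAAAAAAAAAAAAAAGAAAAAAAAAAAAAAAAAAAAAAAAAAAAAAAAAAAAAAAAAAAAAAAAAAAAAAAAAAAAAAAAAAAAAAAAAAAAAAAAAAAAAAAAAAAAAAAAAAAAAAAAAAAAAAAAAAAAAAAAAAAAAAAAAAAAAAAAAAAAAAAAAAAAAAAAAAAAAAAAAAAAAAAAAAAAAAAAAAAAAAAAAAAAAAAAAAAAAAAAAAAAAAAAAAAAAAAAAAAAAAAAAAAAAAAAAAAAAAAAAAAAAAAAAAAAAAAAAAAAAAAAAAAAAAAAAAAAAAAAAAAAAAAAAAAAAAAAAAAAAAAAAAAAAAAAAAAAAAAAAAAAAAAAAAAAAAAAAAAAAAAAAAAAAAAAAAAAAAAAAAAAAAAAAAAAAAAAAAAAAAAAAAAAAAAAAAAAAAAAAAAAAAAAAAAAAAAAAAAAAAAAAAAAAAAAAAAAAAAAAAAAAAAAAAAAAAAAAAAAAAAAAAAAAAAAAAAAAAAAAAAAAAAAAAAAAAAAAAAAAAAAAAAAAAAAAAAAAAAAAAAAAAAAAAAAAAAAAAAAAAAAAAAAAAAAAAAAAAAAAAAAAAAAAAAAAAAAAAAAAAAAAAAAAAAAAAAAAAAAAAAAAAAAAAAAAAAAAAAAAAAAAAAAAAAAAAAAAAAAAAAAAAAAAAAAAAAAAAAAAAAAAAAAAAAAAAAAAAAAAAAAAAAAAAAAAAAAAAAAAAAAAAAAAAAAAAAAAAAAAAAAAAAAAAAAAAAAAAAAAAAAAAAAAAAAAAAAAAAAAAAAAAAAAAAAAAAAAAAAAAAAAAAAAAAAAAAAAAAAAAAAAAAAAAAAAAAAAAAAAA="/>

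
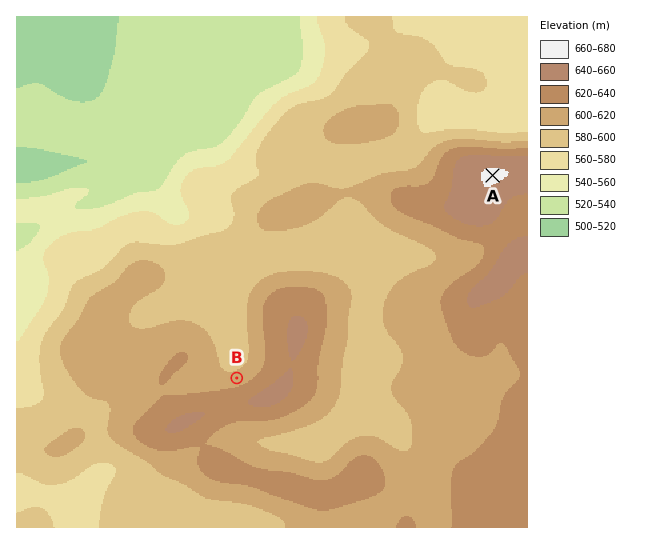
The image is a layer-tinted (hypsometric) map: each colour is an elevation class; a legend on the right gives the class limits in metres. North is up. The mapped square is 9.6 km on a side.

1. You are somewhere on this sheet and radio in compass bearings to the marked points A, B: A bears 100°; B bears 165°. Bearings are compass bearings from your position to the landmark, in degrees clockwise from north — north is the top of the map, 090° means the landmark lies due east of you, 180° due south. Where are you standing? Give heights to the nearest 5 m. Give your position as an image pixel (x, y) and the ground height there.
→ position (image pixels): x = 167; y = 118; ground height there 530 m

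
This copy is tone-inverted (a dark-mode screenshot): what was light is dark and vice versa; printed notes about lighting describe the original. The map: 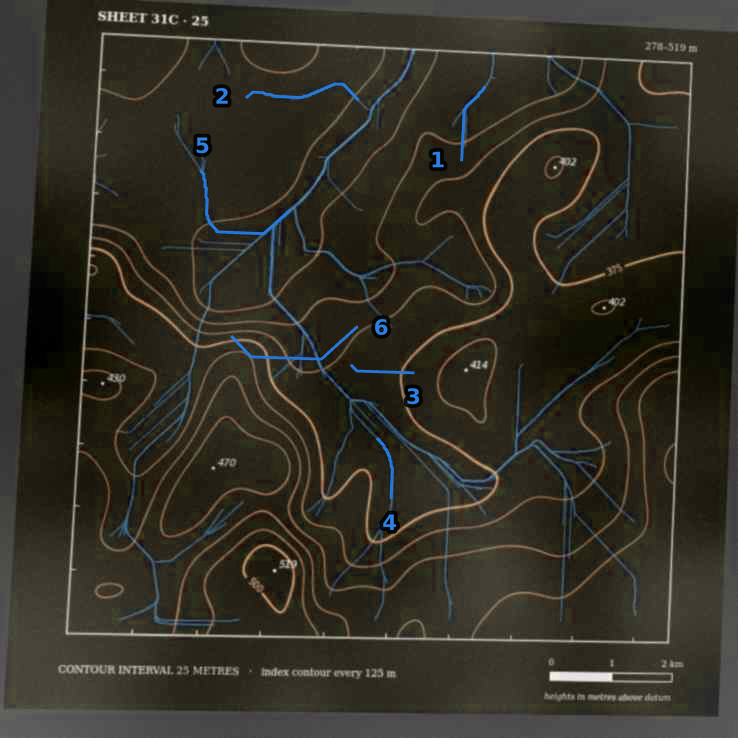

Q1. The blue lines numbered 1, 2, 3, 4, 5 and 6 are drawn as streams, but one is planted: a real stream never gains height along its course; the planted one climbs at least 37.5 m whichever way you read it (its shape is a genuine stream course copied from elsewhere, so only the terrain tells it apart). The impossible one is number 6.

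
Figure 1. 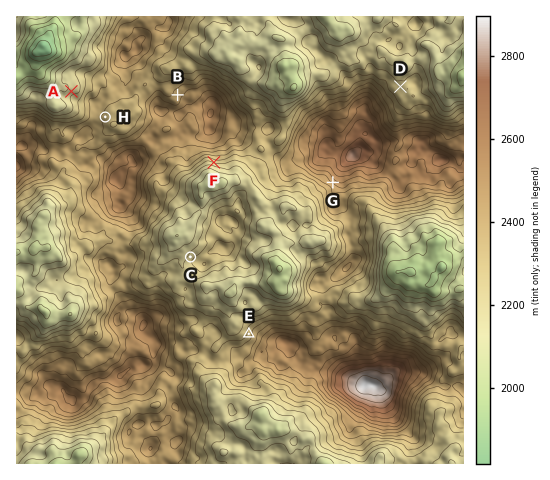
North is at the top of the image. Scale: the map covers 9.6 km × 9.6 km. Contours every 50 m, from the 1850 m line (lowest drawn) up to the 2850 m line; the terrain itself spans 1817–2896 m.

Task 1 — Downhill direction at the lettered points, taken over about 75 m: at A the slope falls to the NW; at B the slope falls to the NW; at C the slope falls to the NW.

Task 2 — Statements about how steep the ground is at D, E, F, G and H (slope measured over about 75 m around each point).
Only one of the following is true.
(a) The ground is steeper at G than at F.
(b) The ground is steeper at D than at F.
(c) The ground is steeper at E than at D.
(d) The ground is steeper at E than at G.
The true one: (c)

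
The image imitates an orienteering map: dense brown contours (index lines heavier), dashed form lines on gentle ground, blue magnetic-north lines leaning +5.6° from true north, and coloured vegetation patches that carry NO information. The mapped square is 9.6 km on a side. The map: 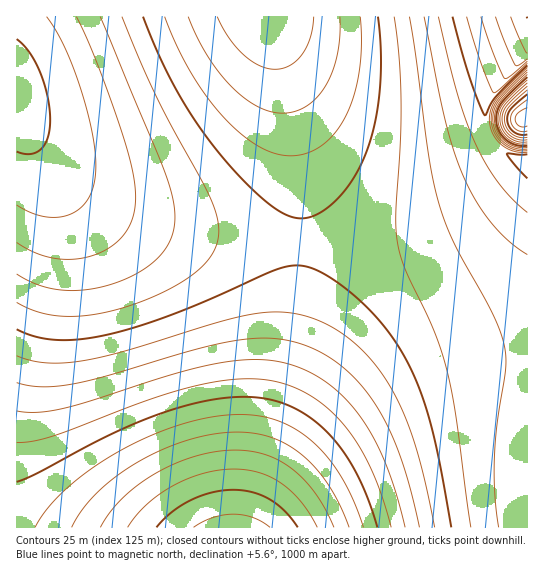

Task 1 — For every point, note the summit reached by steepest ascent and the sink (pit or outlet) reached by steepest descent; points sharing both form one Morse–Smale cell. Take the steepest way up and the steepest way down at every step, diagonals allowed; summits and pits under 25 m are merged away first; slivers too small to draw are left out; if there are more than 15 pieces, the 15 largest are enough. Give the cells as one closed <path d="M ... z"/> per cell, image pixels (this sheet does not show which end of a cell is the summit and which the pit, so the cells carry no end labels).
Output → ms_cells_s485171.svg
<path d="M17 111l-1 416 226 1 46-181 9-52 4-52-55-3-53-7-39-8-47-16-28-16-30-27-18-27z"/><path d="M527 169l-26 26-24 17-28 15-19 6-56 10-73 0-4 52-9 52-39 148-6 33 285-1z"/><path d="M269 16l-252 0-1 94 15 29 18 27 30 27 28 16 47 16 39 8 53 7 55 3 0-48-4-42-10-63z"/><path d="M527 16l-258 1 26 117 6 61 1 48 72 0 56-10 19-6 28-15 24-17 27-26-1-10-14-2-11-5-10-10-8-20 1-16 6-12 37-44z"/><path d="M527 51l-36 43-7 19 1 16 7 13 10 10 16 7 10-1z"/>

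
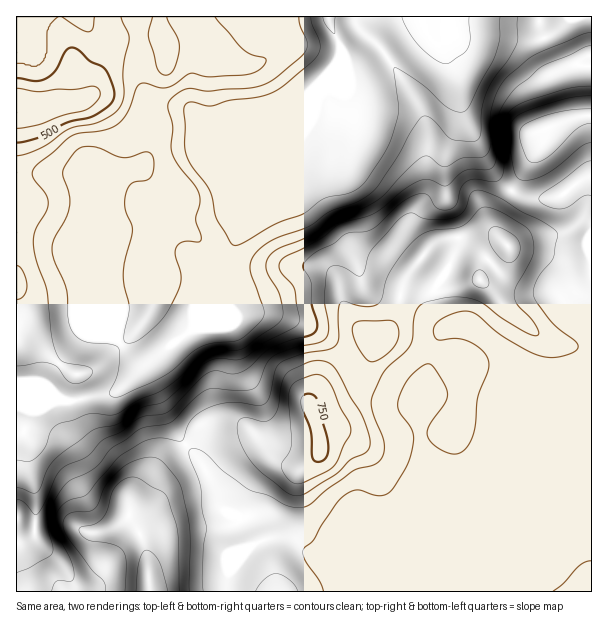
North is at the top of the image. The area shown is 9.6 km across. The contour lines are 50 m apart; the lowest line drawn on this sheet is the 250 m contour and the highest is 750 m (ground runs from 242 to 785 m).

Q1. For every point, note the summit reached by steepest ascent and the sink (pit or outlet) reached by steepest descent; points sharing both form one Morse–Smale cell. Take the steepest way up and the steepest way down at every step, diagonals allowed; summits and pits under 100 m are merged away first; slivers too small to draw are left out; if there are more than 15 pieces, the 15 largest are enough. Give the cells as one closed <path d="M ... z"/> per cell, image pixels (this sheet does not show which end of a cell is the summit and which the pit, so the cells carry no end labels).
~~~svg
<path d="M420 16l-90 1 1 10 11 23-5 15-21 22-14 33-16 32-10 8-16 9-10 11-3 8-1 27-14 33-4 19-5 9-12 9-17 41-9 10-27 19-10 11 0 8 22 49 12 18 20 23 12 21 8 22 18 12 9 28 15-7 20-4 12 4 21 16 7 0 95-39 19-16-11-1-5-15 36-17-26-6-6-7-5-14 0-54 15-45 10-14 15 0 21 6 37 24 21 8 30 0 15-6 7-6 0-177-10 3-21 16-12 3-24-1-21-12-17-24-23-43-8-50-10-15-19-19z"/><path d="M461 328l-15 0-6 5-19 54 0 54 5 14 6 7 26 6-36 17 5 15 11 1-16 15-98 40-7 0-21-16-12-4-20 4-13 7-3-1-8-27-18-12-8-22-12-21-20-23-12-18-22-49 1-12-27 26-11 6-24 3-15 5-15-4-40 0-1 193 575 1 1-236-22 10-30 0-21-8-37-24z"/><path d="M329 16l-313 1 1 381 40 0 15 4 15-5 24-3 11-6 28-26-6 0-10-4-18-19 4-15 0-28-4-9 0-20 4-10-2-63 3-11 7-7 9-2 7-9 2-9 0-10-2-9 1-21 5-6 9-2 26 0 11 8 15 30 8 8 23 8 13 7 11-3 20-14 16-32 14-33 18-18 6-10 2-9-11-23z"/><path d="M591 16l-170 1 6 18 19 19 10 15 8 50 23 43 15 21 19 13 12 3 24-1 9-5 16-13 10-4z"/>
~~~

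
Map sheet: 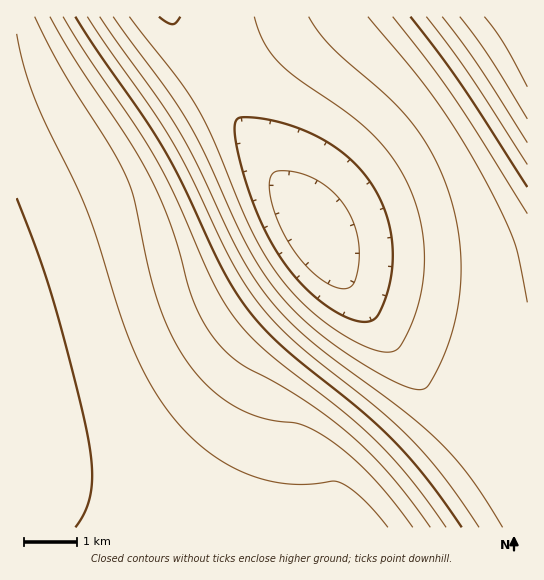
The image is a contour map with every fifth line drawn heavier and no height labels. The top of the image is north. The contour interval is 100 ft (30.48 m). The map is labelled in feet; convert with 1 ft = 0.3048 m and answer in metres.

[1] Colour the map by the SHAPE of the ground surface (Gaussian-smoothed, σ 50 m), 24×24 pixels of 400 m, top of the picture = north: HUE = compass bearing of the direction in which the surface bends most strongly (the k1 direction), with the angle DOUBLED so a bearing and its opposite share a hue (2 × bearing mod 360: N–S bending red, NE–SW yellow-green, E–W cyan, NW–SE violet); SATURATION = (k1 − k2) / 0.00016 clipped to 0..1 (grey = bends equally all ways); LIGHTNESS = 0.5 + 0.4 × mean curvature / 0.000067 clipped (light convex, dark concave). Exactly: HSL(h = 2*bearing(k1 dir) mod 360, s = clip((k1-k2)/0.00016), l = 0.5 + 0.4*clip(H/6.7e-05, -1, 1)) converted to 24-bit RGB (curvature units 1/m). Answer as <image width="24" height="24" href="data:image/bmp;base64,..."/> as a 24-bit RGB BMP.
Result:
<image width="24" height="24" href="data:image/bmp;base64,Qk32BgAAAAAAADYAAAAoAAAAGAAAABgAAAABABgAAAAAAMAGAAATCwAAEwsAAAAAAAAAAAAAf4OBf4SCf4WDf4eEfoiGfoqJfYyMfIuNe4mPe4aQeoKRen6RenqRfnqRg3qRhKOk0fra0/jaqN2yhqKLgkV3WxNOMQIoVRJJf4SCf4WCf4eDfomFfouHfY2KfI+Ne4+QeoySeIiTeIOTd32Ud3eUfXeUgXuXwfDO0vnauOjClLWbjVqEbR1fPAUyNQQshWh9f4WCf4eCf4mDfouFfY2HfJCKe5KOeZOTd5CUdoqVdISWc3yWc3SWenSXm9O20frbyPDSoMaql3CSfypvUAhCMgEpgUFyh3+Bf4aCf4iCfouDfo2EfZCGe5KJeZSNd5WTdZOWcoyXcISXb3qXbnGXf6ux0fre0/bdq9W4moWgjTl+Yw1TNAApbBlajHyCiX6Bf4iCf4qCfo2CfY+DfJKFepSIeJaLdZeQcpeXbo6Xa4SWaXiWbXubwfTU0/jfseDCkayol0qMdBRiRAE2TAQ9k22Bj32BjH6Af4mBf4yBfo6CfZKCfJSDeZaFdpeIcpeMbpaSapCVZ4KSZXaRkN230PvfsunHlLmqmFyXfx5uUQNBNQAplUl6lnuBkn1/jn1+f4qBf42Bf5CAfZOAe5aAeZeBdZiDcJeGa5SLZo+QYoCMa7ijx/zZrvDGj8erhWqWgCl1WAdIMwAogR9km3d/mHp9lXx8kH59gIuBf46Af5F/fpV+e5d9eJh8dJd9bpV/aZCCY4mGX5SPpfjCp/bDhdSobY6YeTZ3VgxKMwAoUwU/nWp6nHZ5mnp5l357k4B9gIyBgI+AgZJ/gZV+fpd8eZh4c5Z2bZJ2Z4p4YYN7feagpfu/fOKjZaWPZkNvThJIMgEpMwAnkktvnHBynXd0nH14mYF6lYN8gI2BgpCAg5OAhJV/g5d8f5d5eJRzbY1uZ4NvZsGAp/69fe2fW7mFTEtrRRlELwQpMwApbSNUk2hpmnNtnXxznYJ3m4Z6lod8gI2Bg5CBhpKBiJV/iJZ9hpV5gJF0doluZ5trpfy1i/WjXM2AUHVuPyJCKwgoMgEqLAckf15hjm5mmHprnYNxnoh2nIt5mIt7gI2BhI+BiJKBi5SAjZV+jZR6iZB1f4tvl+6gpfqybd2FVI9rQzBIKAsmLwQqMAMpZEhWemhginZlloJqnIpwno91nJB5mI57gI2ChI6CiZCCjpKBkpN/k5F7j4t1itGHw/zIi+mXXrBtUURaJQ4kLQYqMgErQSI8ZGBadnBgh39llYxpm5NwnZZ1nJZ5kFFjgI2Cg42CiY6Dj5CCko2Akoh7lK6A0PvSrvKzesd/X3VbQB49LAcoMQIsKAslUlRWYWRacXVggoZlkZRqmZtwnJ12mYlvTAo4f4yDgoyCh4uDjYqDkIV/mI1+xfTHzvjQmdqafJdxYTRXKgkmMQIsLwQrS0NTVVxbXGhbanhheYdmhpRrj5txlJx2byJQOAUqfoyDgYqDhYiDioSCjn9/pt2m0frUtOi1k7GLgE1vTBJCMQIqMwAtSypOUlRfWGNkXm9jZH1jcItnfJZshptzh0lcNQUoVBFCfIuDf4mEgoaEh4GEjLaN0frWyPLLocefl2iBciFhMAMpMwAsQRA+XFNrWFpqXWtuYXhuZYRsaZBqdJlvgpRmQQszSAw6cCxfeoqCfIeEfoOEgZOI0PjW1PfZq9mvooWHjDR4VwhJMwArMQIsclF8Zlp4X2B2Y3N5ZoJ7aIx4a5Z1cJl0XB5POwkxZCJWgll6eImBeYaDeoOFpeaz0frZsua7k7CXlk2IchJhNAAsMwAsiD2HfVyJcGGEZmaBaXqEa4uHbJSCb5t/eT91MggrVhlNeElzf6CNdoh/doWCg8KVz/zZtu/DlMOhlGaTfSBwSwJAMwAsgB12k16YhmKTemeOb22LcYCMcZKPcpiKXoaPNwoySBJCbTlqcZGQkdGldId9dJ2ExvvSuvfJk9WmdouYfjN5VQhMMwAsWQVPnluel2KdjmiZg2+UeXWQeYWQeZWTdJeNUhZOPQw3YSpdbWOBgcKXrfDAcop7o/C0wvvPluSreKmSdkh7WRJUMwAtMwAtlkuUm2KdmGidkm6ai3aWg32TgYmSgJaSdjN0NQgwVx5RclJ0da6ImOeszv3ag9OTy/7Wnu+yeMCSZlp9Wx5bMAMsMwAufCt4kmGVl2WZmGyalXSZkXyWi4STiI2Ri12MOgcyTxNGbT9mb5d4h9uXt/rFzP/XzP7Urfe9ftSWZIyGWy5fMAguMwAvSg1Gf16HimOOkmiTlm+WlniVlYCUkoiSj4CNUw1GSAs8aitchGpmfsiFpPSwzP/Ut/7E"/>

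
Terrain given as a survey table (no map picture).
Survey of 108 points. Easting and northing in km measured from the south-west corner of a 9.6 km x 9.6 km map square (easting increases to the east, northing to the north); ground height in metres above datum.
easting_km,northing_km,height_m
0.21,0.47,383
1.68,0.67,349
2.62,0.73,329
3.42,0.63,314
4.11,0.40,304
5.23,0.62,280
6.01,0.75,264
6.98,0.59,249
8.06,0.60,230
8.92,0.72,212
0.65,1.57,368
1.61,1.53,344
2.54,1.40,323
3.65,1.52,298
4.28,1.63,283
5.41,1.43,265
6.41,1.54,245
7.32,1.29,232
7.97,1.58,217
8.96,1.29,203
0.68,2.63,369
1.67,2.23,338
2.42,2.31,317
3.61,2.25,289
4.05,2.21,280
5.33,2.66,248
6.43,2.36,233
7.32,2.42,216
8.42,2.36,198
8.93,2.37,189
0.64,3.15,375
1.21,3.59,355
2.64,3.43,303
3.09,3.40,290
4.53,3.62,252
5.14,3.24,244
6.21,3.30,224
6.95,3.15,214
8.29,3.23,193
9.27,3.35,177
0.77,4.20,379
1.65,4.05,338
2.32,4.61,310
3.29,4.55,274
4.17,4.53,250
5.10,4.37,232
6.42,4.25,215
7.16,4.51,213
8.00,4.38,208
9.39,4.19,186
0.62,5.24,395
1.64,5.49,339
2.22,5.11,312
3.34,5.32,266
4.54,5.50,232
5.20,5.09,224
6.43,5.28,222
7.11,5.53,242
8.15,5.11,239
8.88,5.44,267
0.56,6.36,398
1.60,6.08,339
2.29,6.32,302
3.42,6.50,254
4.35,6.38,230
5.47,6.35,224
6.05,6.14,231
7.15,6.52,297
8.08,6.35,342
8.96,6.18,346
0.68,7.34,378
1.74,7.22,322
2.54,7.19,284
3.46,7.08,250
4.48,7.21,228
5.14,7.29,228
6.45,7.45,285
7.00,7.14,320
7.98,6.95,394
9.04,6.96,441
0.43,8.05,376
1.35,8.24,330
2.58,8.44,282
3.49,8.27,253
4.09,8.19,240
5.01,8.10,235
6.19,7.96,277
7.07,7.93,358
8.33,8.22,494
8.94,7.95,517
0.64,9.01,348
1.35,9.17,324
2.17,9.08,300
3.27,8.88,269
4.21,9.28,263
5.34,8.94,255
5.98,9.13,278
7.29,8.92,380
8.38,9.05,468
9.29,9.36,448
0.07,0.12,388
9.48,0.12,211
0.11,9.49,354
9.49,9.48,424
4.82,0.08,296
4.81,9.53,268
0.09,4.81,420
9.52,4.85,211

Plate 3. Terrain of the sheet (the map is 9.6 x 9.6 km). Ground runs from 170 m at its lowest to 520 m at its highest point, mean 295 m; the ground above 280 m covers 45.5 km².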